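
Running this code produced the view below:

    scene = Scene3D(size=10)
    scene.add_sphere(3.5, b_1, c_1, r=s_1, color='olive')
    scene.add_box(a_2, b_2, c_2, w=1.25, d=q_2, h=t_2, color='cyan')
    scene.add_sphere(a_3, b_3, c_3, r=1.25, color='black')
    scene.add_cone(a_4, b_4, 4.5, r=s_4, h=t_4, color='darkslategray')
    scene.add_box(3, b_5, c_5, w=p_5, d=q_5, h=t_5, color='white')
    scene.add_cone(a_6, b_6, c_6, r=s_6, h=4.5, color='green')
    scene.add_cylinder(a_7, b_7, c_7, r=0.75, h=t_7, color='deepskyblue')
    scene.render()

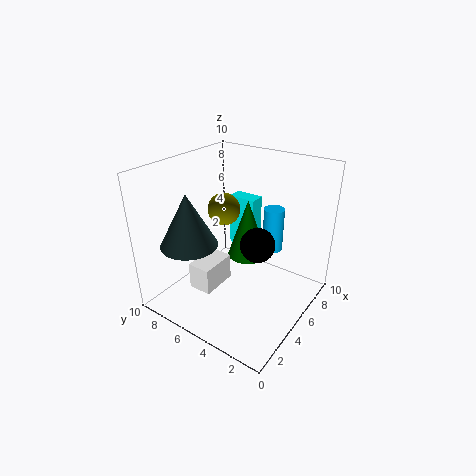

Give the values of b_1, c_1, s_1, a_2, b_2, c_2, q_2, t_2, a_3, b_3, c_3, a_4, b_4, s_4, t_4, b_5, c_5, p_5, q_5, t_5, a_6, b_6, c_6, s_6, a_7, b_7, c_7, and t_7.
b_1 = 5, c_1 = 7.75, s_1 = 1, a_2 = 8.5, b_2 = 6, c_2 = 2, q_2 = 2.25, t_2 = 4.25, a_3 = 6, b_3 = 4, c_3 = 4.25, a_4 = 3, b_4 = 7.75, s_4 = 2, t_4 = 3.75, b_5 = 6.25, c_5 = 0.75, p_5 = 2.75, q_5 = 1.75, t_5 = 2, a_6 = 7, b_6 = 5.5, c_6 = 2.5, s_6 = 1.5, a_7 = 7.75, b_7 = 3.75, c_7 = 3.25, t_7 = 3.25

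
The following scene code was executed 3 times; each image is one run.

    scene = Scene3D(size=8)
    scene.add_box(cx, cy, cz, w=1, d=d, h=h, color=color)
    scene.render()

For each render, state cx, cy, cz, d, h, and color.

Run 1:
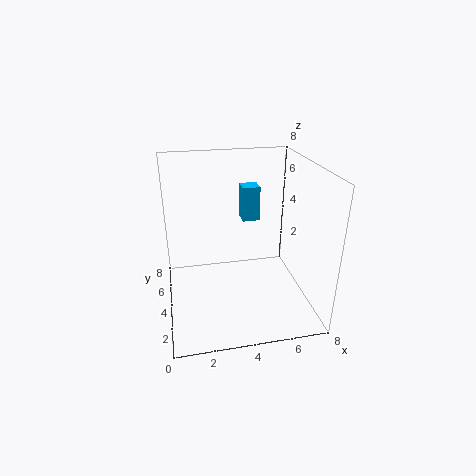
cx = 4.5, cy = 5, cz = 4.5, d = 1, h = 2, color = 'deepskyblue'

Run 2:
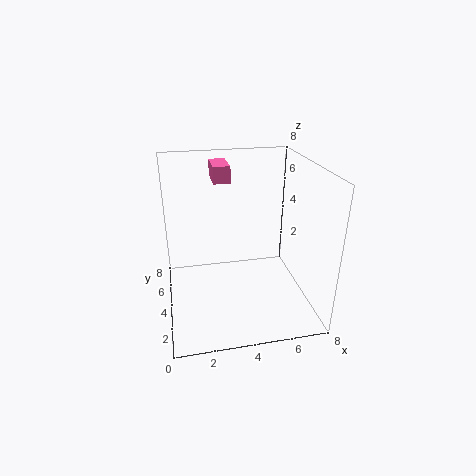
cx = 3, cy = 6, cz = 6.5, d = 2, h = 1, color = 'hotpink'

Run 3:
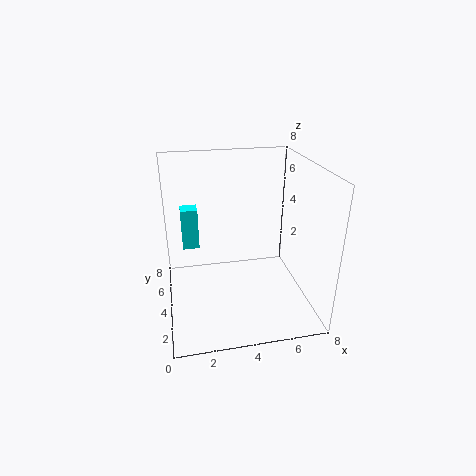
cx = 1, cy = 6, cz = 2.5, d = 1, h = 2.5, color = 'cyan'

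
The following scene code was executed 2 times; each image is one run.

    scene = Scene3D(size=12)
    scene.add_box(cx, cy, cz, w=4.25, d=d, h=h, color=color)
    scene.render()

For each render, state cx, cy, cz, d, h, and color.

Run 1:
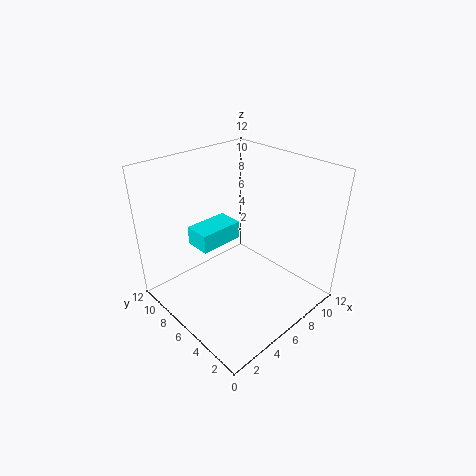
cx = 4.75
cy = 9
cz = 3.5
d = 2.5
h = 1.75
color = 'cyan'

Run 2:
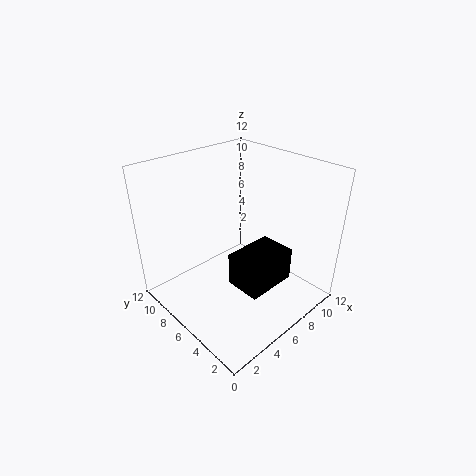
cx = 4.25
cy = 2.25
cz = 2.75
d = 3
h = 2.75
color = 'black'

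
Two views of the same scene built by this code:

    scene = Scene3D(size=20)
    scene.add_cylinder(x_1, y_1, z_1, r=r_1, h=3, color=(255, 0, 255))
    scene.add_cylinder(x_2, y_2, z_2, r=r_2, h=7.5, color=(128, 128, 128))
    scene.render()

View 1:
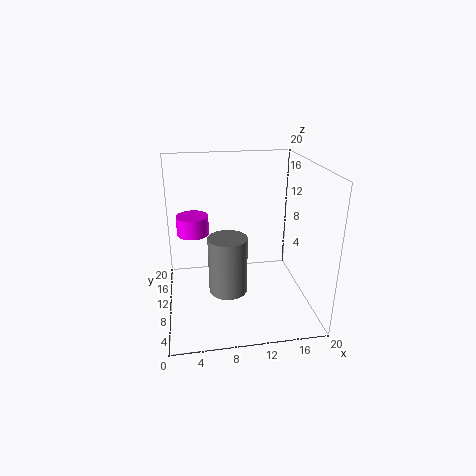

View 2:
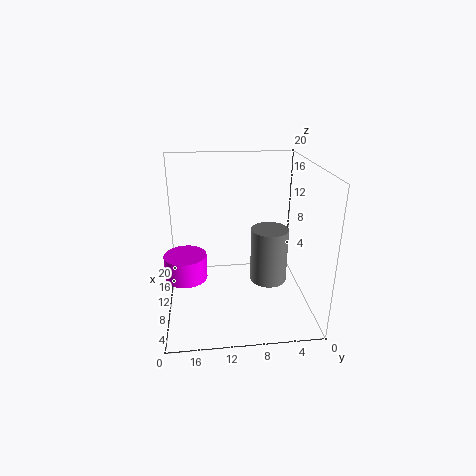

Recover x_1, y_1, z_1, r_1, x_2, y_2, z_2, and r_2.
x_1 = 4; y_1 = 17; z_1 = 8; r_1 = 2.5; x_2 = 8; y_2 = 6; z_2 = 4.5; r_2 = 2.5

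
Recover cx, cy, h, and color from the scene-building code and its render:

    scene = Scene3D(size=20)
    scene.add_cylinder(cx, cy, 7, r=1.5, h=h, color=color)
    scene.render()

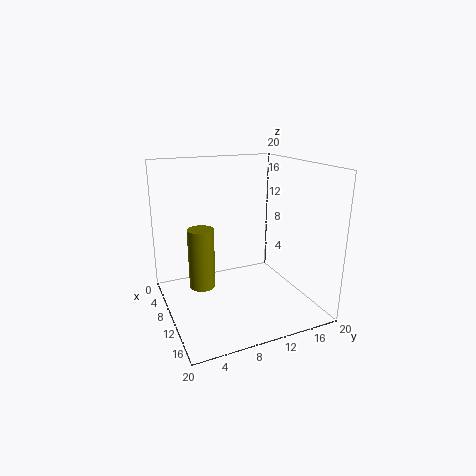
cx = 15.5, cy = 3, h = 7, color = 'olive'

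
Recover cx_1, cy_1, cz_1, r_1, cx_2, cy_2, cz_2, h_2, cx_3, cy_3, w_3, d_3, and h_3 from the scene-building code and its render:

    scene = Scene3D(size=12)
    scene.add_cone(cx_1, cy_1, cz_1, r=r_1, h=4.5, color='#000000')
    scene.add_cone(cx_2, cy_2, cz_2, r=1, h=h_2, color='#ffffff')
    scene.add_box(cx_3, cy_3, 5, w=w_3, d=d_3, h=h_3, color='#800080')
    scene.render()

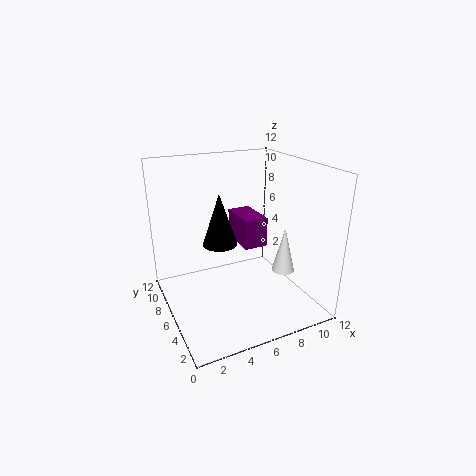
cx_1 = 5
cy_1 = 7.5
cz_1 = 5
r_1 = 1.5
cx_2 = 10
cy_2 = 5
cz_2 = 2.5
h_2 = 4
cx_3 = 6.5
cy_3 = 5.5
w_3 = 2
d_3 = 3.5
h_3 = 2.5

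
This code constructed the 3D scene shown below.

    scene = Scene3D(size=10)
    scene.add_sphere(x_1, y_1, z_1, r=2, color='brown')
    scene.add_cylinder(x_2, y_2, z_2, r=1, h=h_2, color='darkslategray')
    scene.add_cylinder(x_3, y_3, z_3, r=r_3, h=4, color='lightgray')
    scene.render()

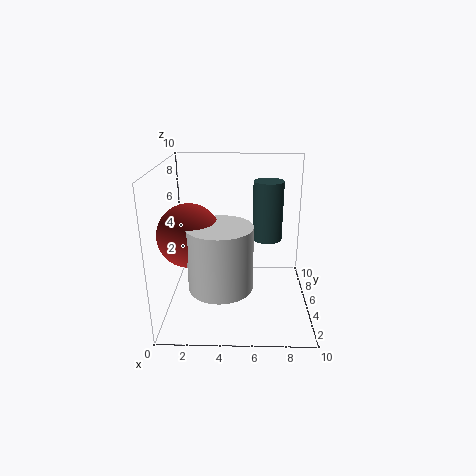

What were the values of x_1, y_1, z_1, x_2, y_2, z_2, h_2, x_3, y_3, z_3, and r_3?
x_1 = 2, y_1 = 3, z_1 = 6, x_2 = 7, y_2 = 5, z_2 = 5, h_2 = 4, x_3 = 4, y_3 = 2, z_3 = 3, r_3 = 2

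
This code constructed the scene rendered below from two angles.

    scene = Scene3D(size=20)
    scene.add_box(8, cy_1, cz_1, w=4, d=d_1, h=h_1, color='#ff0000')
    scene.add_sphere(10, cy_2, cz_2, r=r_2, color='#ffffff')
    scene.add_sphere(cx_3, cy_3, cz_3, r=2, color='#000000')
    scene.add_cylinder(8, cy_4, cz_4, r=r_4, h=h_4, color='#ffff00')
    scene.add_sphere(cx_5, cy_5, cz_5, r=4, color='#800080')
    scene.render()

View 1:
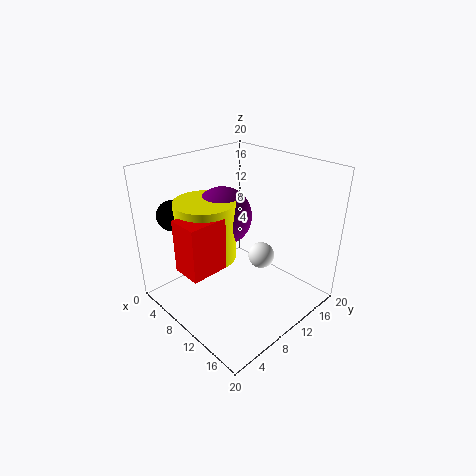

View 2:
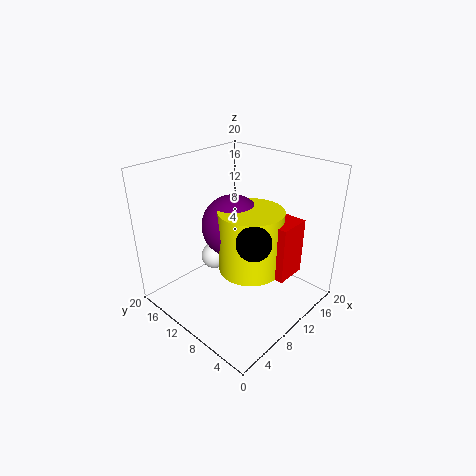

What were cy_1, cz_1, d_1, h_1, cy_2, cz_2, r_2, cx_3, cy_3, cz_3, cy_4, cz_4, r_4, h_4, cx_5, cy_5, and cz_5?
cy_1 = 1, cz_1 = 8, d_1 = 5, h_1 = 7, cy_2 = 15, cz_2 = 5, r_2 = 2, cx_3 = 5, cy_3 = 3, cz_3 = 14, cy_4 = 6, cz_4 = 8, r_4 = 4, h_4 = 8, cx_5 = 8, cy_5 = 9, cz_5 = 13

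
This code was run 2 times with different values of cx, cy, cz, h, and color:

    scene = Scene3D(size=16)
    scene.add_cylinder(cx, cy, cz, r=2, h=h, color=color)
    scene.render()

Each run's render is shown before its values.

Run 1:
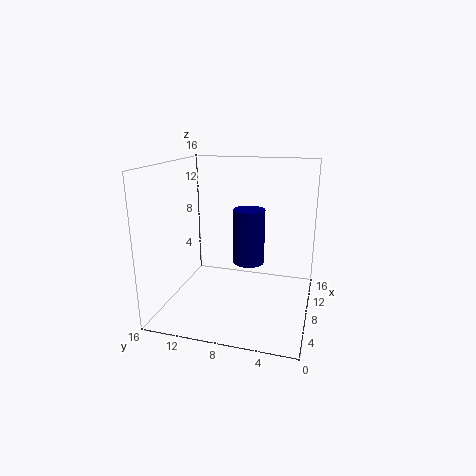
cx = 13; cy = 8; cz = 3; h = 7; color = 'navy'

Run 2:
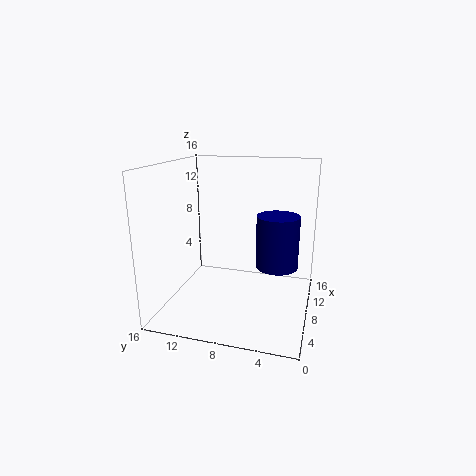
cx = 4; cy = 3; cz = 7; h = 5; color = 'navy'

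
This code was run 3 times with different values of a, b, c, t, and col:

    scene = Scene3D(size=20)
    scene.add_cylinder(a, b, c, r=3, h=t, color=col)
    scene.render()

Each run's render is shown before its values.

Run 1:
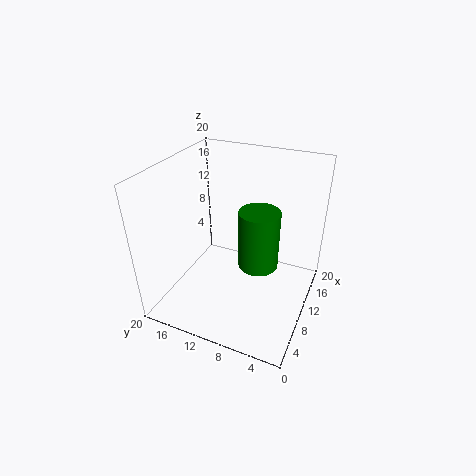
a = 13; b = 8; c = 4; t = 9; col = 'green'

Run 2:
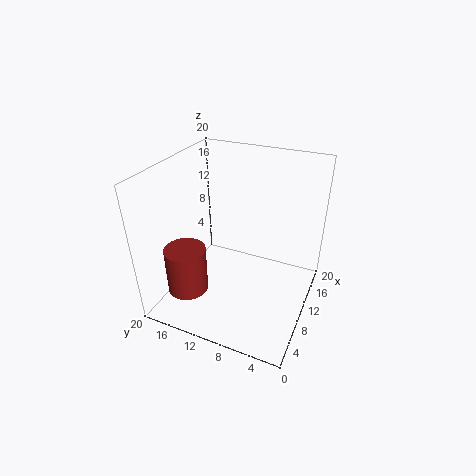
a = 7; b = 17; c = 1; t = 7; col = 'brown'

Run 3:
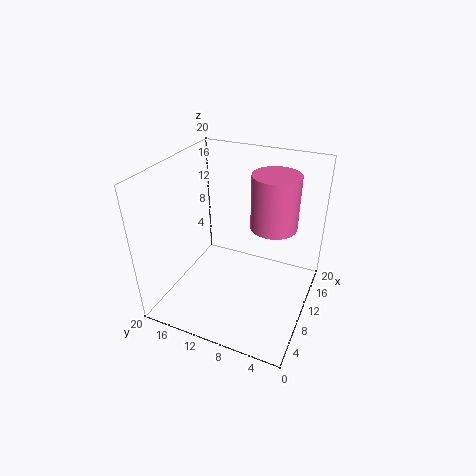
a = 10; b = 5; c = 13; t = 7; col = 'hotpink'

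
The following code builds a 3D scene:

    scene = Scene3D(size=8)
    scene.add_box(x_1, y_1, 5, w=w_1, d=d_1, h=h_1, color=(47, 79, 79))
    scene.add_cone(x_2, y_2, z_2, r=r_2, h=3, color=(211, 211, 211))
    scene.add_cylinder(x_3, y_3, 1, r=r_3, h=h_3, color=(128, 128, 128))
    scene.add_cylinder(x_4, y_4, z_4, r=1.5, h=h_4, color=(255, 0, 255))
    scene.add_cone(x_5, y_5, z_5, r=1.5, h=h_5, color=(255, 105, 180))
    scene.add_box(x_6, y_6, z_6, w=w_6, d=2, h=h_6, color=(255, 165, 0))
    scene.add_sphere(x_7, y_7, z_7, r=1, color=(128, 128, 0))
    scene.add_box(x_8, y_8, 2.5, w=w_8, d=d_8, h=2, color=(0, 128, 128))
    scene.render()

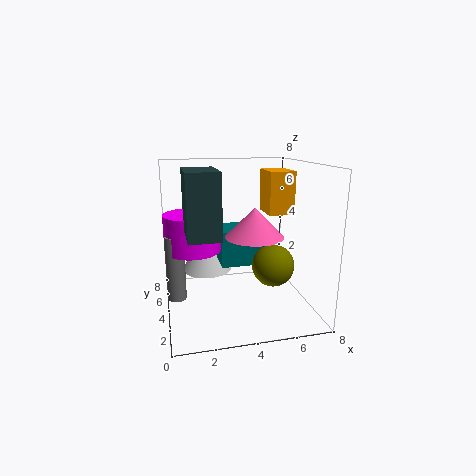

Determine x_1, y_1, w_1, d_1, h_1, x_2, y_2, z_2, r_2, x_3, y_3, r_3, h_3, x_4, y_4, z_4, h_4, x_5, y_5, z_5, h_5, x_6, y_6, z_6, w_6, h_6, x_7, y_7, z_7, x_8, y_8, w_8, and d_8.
x_1 = 1; y_1 = 0.5; w_1 = 1.5; d_1 = 2.5; h_1 = 3; x_2 = 2.5; y_2 = 6; z_2 = 1.5; r_2 = 1.5; x_3 = 0.5; y_3 = 3.5; r_3 = 0.5; h_3 = 3.5; x_4 = 1.5; y_4 = 4; z_4 = 3.5; h_4 = 2; x_5 = 4.5; y_5 = 2.5; z_5 = 4.5; h_5 = 1.5; x_6 = 6; y_6 = 4.5; z_6 = 5; w_6 = 1.5; h_6 = 2.5; x_7 = 5; y_7 = 1; z_7 = 3.5; x_8 = 3; y_8 = 3.5; w_8 = 2.5; d_8 = 2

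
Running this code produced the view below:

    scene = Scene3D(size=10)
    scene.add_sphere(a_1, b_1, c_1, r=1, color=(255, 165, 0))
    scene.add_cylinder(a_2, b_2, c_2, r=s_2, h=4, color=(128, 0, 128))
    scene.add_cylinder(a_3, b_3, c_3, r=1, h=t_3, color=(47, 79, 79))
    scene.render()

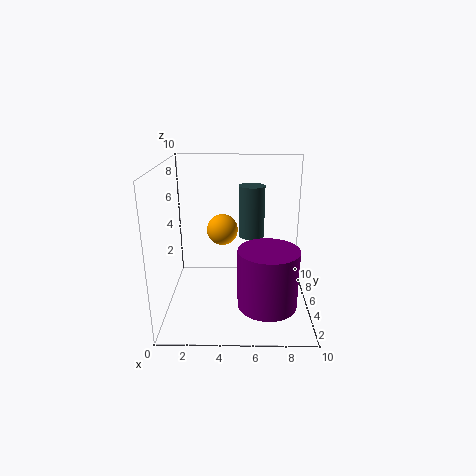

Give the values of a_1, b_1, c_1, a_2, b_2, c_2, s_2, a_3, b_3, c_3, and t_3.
a_1 = 4
b_1 = 4
c_1 = 6
a_2 = 7
b_2 = 3
c_2 = 1
s_2 = 2
a_3 = 6
b_3 = 8
c_3 = 4
t_3 = 4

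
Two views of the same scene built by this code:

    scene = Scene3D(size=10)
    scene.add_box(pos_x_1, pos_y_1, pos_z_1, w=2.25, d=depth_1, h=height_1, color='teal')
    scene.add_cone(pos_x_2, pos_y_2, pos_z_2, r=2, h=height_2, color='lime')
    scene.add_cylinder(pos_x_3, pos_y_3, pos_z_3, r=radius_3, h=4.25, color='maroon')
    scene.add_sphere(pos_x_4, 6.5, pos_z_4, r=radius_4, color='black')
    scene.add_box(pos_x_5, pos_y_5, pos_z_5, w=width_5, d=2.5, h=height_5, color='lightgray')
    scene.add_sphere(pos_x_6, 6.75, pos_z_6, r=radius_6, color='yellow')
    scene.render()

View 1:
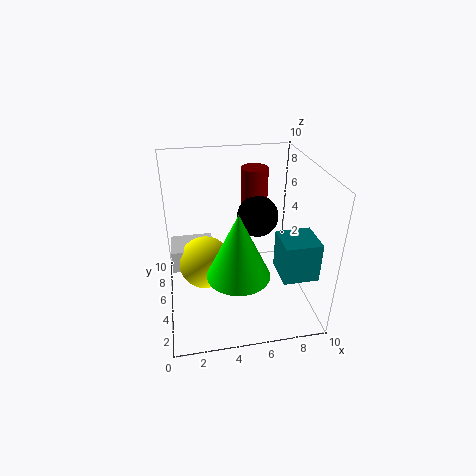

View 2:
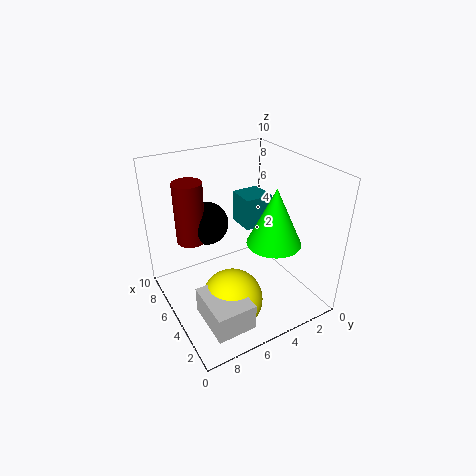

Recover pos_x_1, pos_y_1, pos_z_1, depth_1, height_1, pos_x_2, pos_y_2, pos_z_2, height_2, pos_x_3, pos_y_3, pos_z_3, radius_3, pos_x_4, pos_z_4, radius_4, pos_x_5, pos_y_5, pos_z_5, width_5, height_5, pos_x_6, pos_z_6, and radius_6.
pos_x_1 = 7; pos_y_1 = 0.75; pos_z_1 = 4; depth_1 = 2.25; height_1 = 2.5; pos_x_2 = 4.5; pos_y_2 = 2.25; pos_z_2 = 4; height_2 = 4.25; pos_x_3 = 6.75; pos_y_3 = 7.75; pos_z_3 = 4.75; radius_3 = 1; pos_x_4 = 6.75; pos_z_4 = 5.75; radius_4 = 1.5; pos_x_5 = 0.25; pos_y_5 = 6.5; pos_z_5 = 1.5; width_5 = 3.25; height_5 = 1.75; pos_x_6 = 2.75; pos_z_6 = 2; radius_6 = 2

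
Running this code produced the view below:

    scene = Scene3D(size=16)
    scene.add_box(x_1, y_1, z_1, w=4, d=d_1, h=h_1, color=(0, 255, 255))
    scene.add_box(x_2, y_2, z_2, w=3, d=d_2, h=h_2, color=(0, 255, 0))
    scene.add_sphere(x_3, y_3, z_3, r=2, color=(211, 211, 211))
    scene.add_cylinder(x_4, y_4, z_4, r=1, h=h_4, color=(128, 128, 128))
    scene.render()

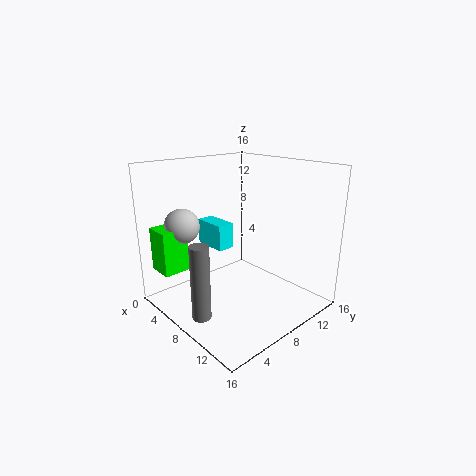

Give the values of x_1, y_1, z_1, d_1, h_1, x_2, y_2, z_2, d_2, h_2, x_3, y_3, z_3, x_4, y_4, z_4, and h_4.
x_1 = 2, y_1 = 7, z_1 = 6, d_1 = 2, h_1 = 3, x_2 = 1, y_2 = 1, z_2 = 4, d_2 = 3, h_2 = 5, x_3 = 3, y_3 = 4, z_3 = 9, x_4 = 9, y_4 = 2, z_4 = 1, h_4 = 8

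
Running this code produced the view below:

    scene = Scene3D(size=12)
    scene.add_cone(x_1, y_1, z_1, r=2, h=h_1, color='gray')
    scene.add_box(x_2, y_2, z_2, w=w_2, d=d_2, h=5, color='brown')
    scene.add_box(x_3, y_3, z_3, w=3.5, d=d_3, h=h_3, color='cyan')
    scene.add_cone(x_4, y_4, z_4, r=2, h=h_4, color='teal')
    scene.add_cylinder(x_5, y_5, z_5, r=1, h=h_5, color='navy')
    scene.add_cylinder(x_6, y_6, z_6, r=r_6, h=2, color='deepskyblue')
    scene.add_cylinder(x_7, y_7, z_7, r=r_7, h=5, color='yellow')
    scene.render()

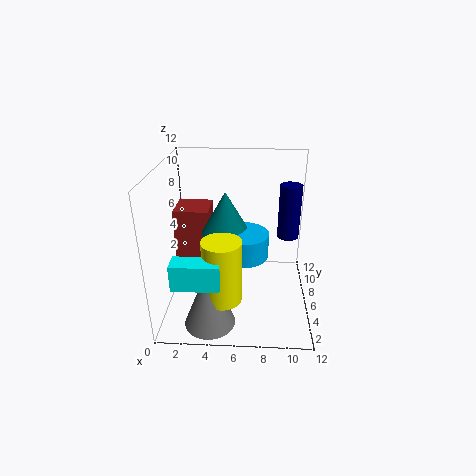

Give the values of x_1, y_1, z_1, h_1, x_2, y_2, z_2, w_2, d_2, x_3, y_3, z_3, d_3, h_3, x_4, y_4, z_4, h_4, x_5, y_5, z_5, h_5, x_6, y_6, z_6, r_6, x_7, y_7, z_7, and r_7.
x_1 = 4
y_1 = 2
z_1 = 0.5
h_1 = 5
x_2 = 0.5
y_2 = 6.5
z_2 = 3
w_2 = 3
d_2 = 3
x_3 = 1.5
y_3 = 0.5
z_3 = 4.5
d_3 = 1.5
h_3 = 2
x_4 = 5
y_4 = 6
z_4 = 6.5
h_4 = 3.5
x_5 = 10.5
y_5 = 9.5
z_5 = 4.5
h_5 = 5
x_6 = 6.5
y_6 = 5
z_6 = 5
r_6 = 2
x_7 = 5
y_7 = 2.5
z_7 = 2.5
r_7 = 1.5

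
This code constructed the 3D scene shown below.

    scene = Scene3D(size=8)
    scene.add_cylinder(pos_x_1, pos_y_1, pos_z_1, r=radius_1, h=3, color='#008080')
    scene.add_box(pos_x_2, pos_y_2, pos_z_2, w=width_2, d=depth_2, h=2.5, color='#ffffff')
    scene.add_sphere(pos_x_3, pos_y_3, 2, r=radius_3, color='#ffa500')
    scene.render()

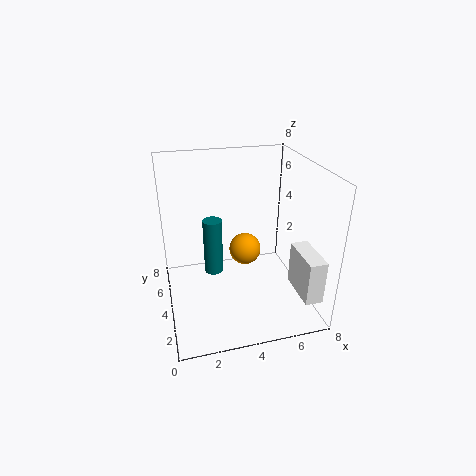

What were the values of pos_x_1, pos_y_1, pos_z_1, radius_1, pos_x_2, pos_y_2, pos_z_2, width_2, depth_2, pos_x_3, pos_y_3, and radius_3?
pos_x_1 = 2.5, pos_y_1 = 3.5, pos_z_1 = 2.5, radius_1 = 0.5, pos_x_2 = 7, pos_y_2 = 1, pos_z_2 = 1, width_2 = 1, depth_2 = 2.5, pos_x_3 = 5, pos_y_3 = 6, radius_3 = 1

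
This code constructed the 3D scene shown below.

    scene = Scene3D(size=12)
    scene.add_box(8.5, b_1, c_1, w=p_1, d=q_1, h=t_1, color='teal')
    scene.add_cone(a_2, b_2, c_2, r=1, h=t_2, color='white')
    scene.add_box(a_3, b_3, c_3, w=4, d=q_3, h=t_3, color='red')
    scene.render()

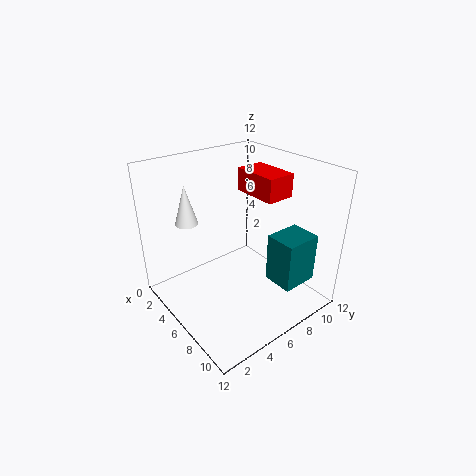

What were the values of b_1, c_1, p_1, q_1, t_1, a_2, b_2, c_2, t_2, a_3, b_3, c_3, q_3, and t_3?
b_1 = 7
c_1 = 3
p_1 = 2.5
q_1 = 3
t_1 = 4
a_2 = 2
b_2 = 3.5
c_2 = 6.5
t_2 = 3.5
a_3 = 3.5
b_3 = 8
c_3 = 9
q_3 = 2.5
t_3 = 2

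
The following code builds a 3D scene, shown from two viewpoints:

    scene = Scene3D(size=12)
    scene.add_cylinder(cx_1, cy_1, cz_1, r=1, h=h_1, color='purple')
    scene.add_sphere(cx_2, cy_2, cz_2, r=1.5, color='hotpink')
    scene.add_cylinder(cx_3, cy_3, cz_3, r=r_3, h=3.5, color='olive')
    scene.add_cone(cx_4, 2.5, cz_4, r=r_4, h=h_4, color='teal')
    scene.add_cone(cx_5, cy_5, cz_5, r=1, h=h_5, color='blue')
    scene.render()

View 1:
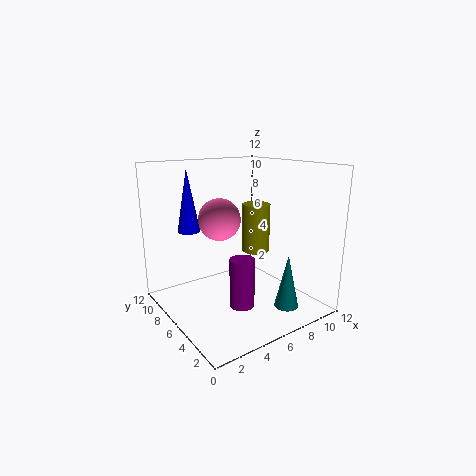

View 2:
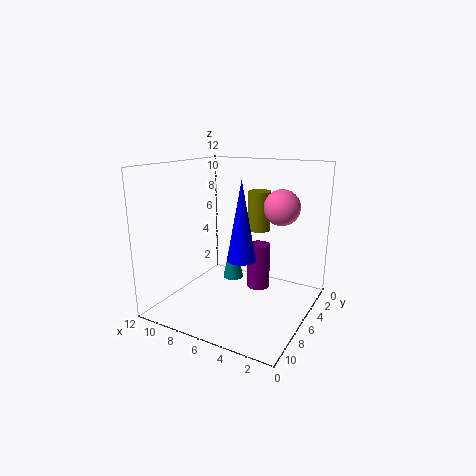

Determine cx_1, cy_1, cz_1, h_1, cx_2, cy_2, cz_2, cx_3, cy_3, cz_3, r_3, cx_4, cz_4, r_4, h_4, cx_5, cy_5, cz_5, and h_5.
cx_1 = 5; cy_1 = 4; cz_1 = 1; h_1 = 4; cx_2 = 3; cy_2 = 4; cz_2 = 8.5; cx_3 = 5.5; cy_3 = 3; cz_3 = 6; r_3 = 1; cx_4 = 8.5; cz_4 = 0.5; r_4 = 1; h_4 = 4.5; cx_5 = 3.5; cy_5 = 10; cz_5 = 6; h_5 = 5.5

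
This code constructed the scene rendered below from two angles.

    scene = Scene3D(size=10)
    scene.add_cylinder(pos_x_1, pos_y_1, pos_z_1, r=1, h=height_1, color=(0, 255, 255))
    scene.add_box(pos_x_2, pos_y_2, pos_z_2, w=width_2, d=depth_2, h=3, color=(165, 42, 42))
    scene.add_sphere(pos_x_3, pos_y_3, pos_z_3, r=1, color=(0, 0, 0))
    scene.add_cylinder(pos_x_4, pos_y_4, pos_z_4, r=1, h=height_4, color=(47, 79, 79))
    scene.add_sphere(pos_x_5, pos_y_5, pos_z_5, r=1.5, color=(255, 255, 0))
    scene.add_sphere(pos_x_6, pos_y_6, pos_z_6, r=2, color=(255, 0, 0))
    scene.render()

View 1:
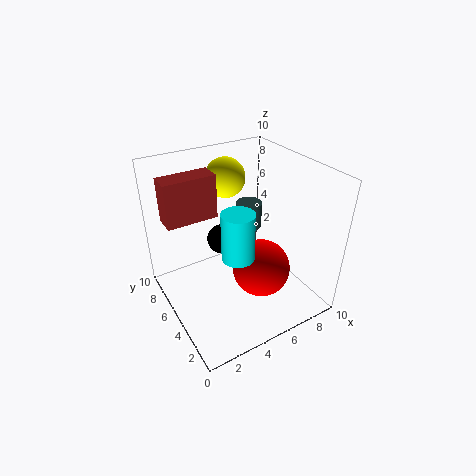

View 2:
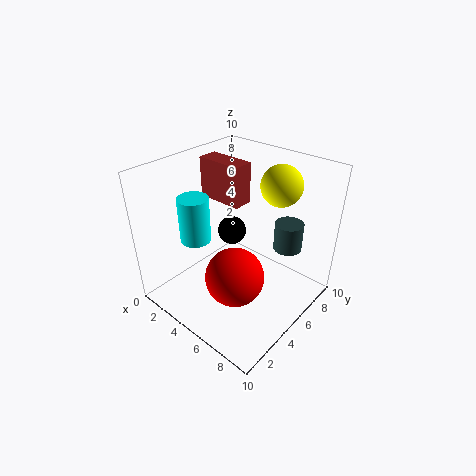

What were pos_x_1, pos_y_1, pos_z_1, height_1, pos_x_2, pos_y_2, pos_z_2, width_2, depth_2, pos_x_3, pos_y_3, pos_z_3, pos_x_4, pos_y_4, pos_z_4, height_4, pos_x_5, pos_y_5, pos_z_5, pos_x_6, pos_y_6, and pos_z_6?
pos_x_1 = 3.5, pos_y_1 = 2.5, pos_z_1 = 5.5, height_1 = 3, pos_x_2 = 0.5, pos_y_2 = 6, pos_z_2 = 6.5, width_2 = 3.5, depth_2 = 1.5, pos_x_3 = 4, pos_y_3 = 5.5, pos_z_3 = 5, pos_x_4 = 7.5, pos_y_4 = 7.5, pos_z_4 = 4, height_4 = 2, pos_x_5 = 6, pos_y_5 = 8.5, pos_z_5 = 8, pos_x_6 = 6, pos_y_6 = 3.5, pos_z_6 = 3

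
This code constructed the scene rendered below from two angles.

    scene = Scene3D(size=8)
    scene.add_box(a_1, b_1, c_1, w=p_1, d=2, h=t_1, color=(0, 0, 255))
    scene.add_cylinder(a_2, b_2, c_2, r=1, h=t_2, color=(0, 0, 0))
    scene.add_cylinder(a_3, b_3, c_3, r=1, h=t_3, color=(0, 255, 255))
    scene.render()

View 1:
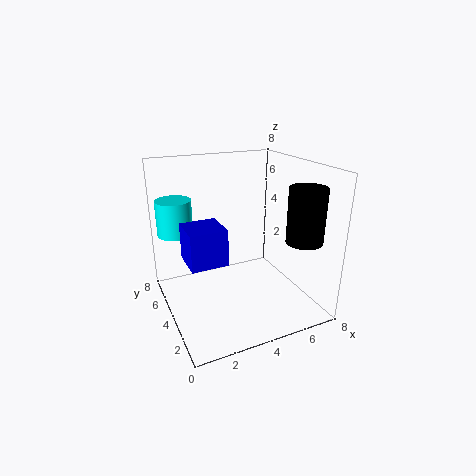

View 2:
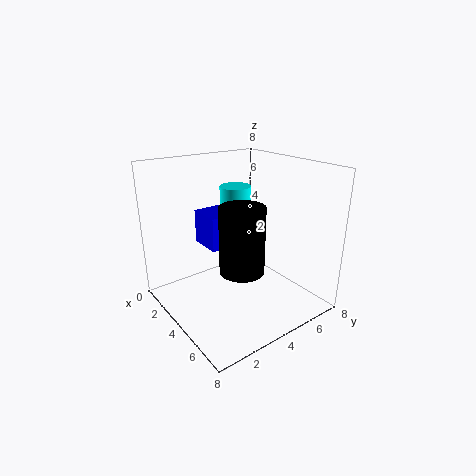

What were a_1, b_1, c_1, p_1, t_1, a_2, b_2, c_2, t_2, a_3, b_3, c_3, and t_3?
a_1 = 1; b_1 = 3; c_1 = 3; p_1 = 2; t_1 = 2; a_2 = 7; b_2 = 2; c_2 = 4; t_2 = 3; a_3 = 1; b_3 = 6; c_3 = 4; t_3 = 2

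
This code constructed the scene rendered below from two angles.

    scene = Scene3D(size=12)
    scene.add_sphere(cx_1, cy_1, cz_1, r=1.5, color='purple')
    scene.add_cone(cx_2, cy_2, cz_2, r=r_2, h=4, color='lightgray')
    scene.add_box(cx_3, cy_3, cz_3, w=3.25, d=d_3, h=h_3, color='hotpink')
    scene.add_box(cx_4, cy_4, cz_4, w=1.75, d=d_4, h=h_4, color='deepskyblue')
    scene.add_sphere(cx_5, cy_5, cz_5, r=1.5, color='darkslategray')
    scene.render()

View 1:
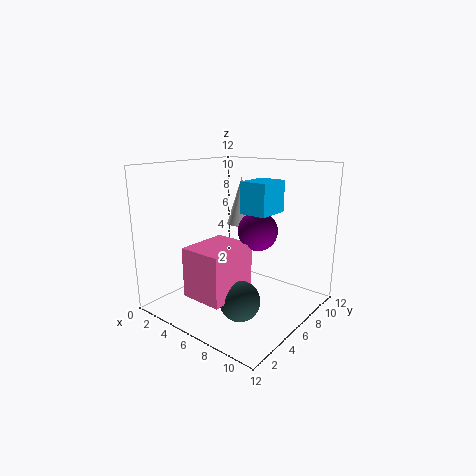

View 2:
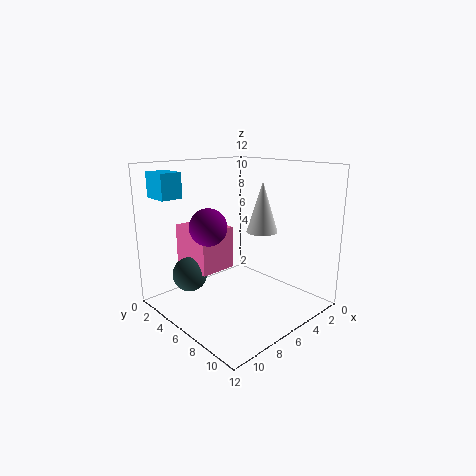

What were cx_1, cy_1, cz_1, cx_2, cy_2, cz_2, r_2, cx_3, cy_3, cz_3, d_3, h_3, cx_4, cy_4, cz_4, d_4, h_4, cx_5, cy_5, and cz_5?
cx_1 = 8.5; cy_1 = 5.25; cz_1 = 7.25; cx_2 = 5; cy_2 = 7.75; cz_2 = 6.75; r_2 = 1.25; cx_3 = 5.25; cy_3 = 0.5; cz_3 = 2.75; d_3 = 4; h_3 = 3.75; cx_4 = 9.75; cy_4 = 1.5; cz_4 = 9.5; d_4 = 2.25; h_4 = 2; cx_5 = 8.75; cy_5 = 2.75; cz_5 = 2.5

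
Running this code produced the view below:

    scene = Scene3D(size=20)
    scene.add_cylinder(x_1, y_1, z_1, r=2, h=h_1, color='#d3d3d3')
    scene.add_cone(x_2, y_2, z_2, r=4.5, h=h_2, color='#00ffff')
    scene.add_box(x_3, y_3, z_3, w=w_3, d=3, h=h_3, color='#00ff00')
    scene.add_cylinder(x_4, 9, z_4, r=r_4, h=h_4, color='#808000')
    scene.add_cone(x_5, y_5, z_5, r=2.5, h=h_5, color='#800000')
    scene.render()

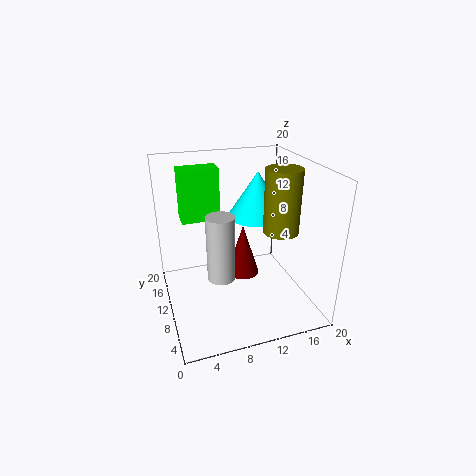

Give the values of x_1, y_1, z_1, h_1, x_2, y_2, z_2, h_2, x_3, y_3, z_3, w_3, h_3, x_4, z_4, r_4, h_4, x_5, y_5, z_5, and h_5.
x_1 = 7.5, y_1 = 10, z_1 = 4, h_1 = 9.5, x_2 = 15, y_2 = 15.5, z_2 = 10.5, h_2 = 7, x_3 = 3, y_3 = 13.5, z_3 = 11.5, w_3 = 5.5, h_3 = 7.5, x_4 = 16, z_4 = 10.5, r_4 = 2.5, h_4 = 9, x_5 = 12, y_5 = 13.5, z_5 = 2, h_5 = 8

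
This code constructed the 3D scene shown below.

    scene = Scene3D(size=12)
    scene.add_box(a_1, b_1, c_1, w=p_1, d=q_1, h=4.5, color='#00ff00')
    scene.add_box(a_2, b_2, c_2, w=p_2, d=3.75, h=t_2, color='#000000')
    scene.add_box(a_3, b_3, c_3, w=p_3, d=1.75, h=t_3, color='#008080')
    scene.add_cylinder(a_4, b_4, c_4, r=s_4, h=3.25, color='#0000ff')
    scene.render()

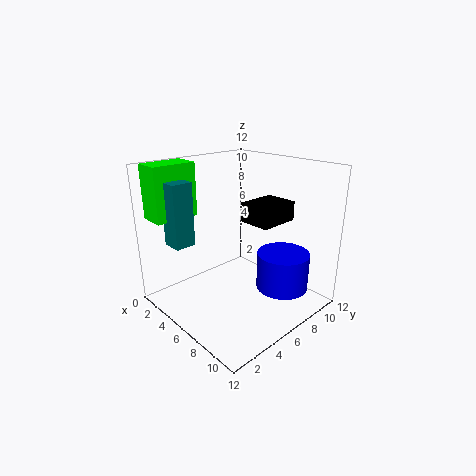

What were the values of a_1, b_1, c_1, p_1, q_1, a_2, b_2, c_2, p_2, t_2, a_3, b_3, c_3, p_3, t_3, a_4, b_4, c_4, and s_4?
a_1 = 0.25, b_1 = 0.75, c_1 = 7.5, p_1 = 2.25, q_1 = 3.75, a_2 = 4.25, b_2 = 8, c_2 = 6.5, p_2 = 3, t_2 = 1.75, a_3 = 2, b_3 = 1.5, c_3 = 5.5, p_3 = 1.75, t_3 = 5.25, a_4 = 8.5, b_4 = 9, c_4 = 1.25, s_4 = 2.25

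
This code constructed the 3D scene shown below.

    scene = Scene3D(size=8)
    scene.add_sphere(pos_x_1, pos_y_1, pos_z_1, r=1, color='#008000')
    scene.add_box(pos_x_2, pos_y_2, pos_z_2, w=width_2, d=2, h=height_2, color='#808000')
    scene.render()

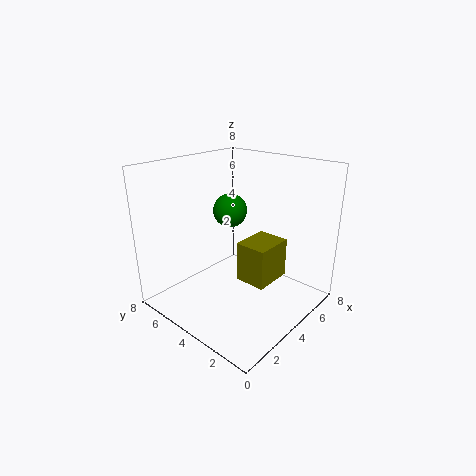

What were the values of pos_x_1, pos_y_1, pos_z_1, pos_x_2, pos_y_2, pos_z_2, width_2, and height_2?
pos_x_1 = 5
pos_y_1 = 5.5
pos_z_1 = 5
pos_x_2 = 5
pos_y_2 = 3
pos_z_2 = 0.5
width_2 = 2.5
height_2 = 2.5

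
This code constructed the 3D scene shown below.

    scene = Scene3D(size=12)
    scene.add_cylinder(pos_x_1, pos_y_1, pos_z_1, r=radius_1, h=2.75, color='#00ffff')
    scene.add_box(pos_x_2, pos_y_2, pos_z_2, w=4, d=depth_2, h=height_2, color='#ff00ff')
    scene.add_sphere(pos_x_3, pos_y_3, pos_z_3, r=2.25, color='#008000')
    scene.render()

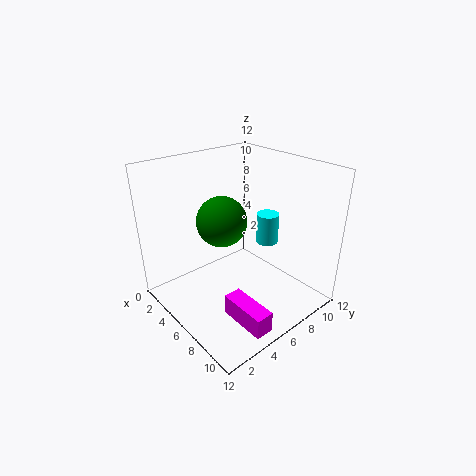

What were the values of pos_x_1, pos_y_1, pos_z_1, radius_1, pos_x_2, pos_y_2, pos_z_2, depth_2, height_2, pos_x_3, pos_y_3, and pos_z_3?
pos_x_1 = 5.75, pos_y_1 = 9.75, pos_z_1 = 4.25, radius_1 = 1, pos_x_2 = 7.25, pos_y_2 = 3.5, pos_z_2 = 0.25, depth_2 = 1.5, height_2 = 1.75, pos_x_3 = 3.5, pos_y_3 = 6.25, pos_z_3 = 6.5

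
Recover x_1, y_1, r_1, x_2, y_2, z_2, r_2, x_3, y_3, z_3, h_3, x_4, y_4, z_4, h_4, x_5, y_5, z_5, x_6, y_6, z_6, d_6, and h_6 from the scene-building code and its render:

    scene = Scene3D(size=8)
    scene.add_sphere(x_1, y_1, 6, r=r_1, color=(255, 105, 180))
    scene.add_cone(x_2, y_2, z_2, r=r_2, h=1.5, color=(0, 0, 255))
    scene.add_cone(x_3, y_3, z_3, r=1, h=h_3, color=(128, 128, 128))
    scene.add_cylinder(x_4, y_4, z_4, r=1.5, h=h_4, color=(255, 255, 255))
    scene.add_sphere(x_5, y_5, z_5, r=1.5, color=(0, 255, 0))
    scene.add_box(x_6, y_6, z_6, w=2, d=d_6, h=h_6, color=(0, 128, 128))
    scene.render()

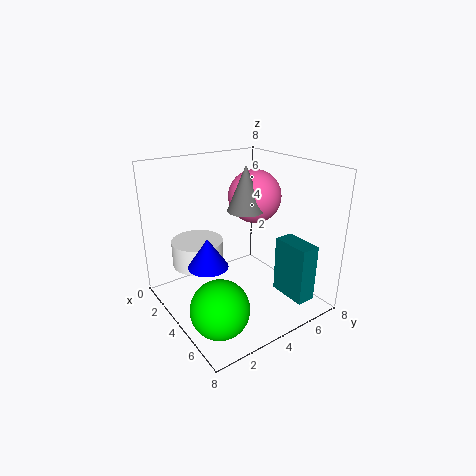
x_1 = 3.5
y_1 = 5.5
r_1 = 1.5
x_2 = 5
y_2 = 1.5
z_2 = 3.5
r_2 = 1
x_3 = 4
y_3 = 4.5
z_3 = 5.5
h_3 = 2.5
x_4 = 2
y_4 = 2.5
z_4 = 2
h_4 = 1.5
x_5 = 6
y_5 = 1.5
z_5 = 1.5
x_6 = 6
y_6 = 5
z_6 = 1.5
d_6 = 1
h_6 = 3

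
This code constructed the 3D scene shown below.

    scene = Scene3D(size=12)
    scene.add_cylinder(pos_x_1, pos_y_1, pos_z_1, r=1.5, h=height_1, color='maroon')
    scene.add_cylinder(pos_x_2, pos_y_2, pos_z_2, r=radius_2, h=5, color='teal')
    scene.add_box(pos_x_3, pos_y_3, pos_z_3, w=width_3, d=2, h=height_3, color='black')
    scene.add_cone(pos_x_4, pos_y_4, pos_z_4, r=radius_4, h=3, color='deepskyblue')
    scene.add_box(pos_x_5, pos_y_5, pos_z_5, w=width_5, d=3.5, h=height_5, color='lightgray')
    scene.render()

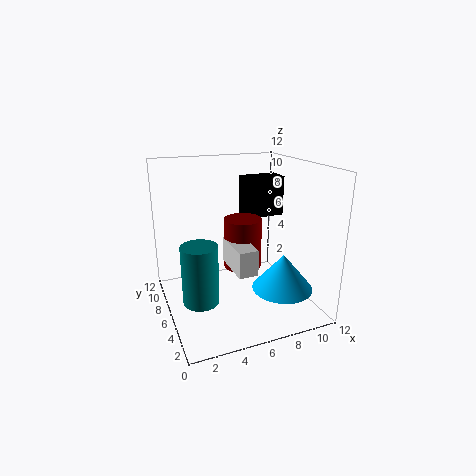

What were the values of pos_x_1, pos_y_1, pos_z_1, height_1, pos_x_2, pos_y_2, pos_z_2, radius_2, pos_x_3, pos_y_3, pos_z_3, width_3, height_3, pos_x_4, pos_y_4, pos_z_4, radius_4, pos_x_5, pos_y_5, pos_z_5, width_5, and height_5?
pos_x_1 = 6; pos_y_1 = 5; pos_z_1 = 4; height_1 = 4; pos_x_2 = 2.5; pos_y_2 = 5.5; pos_z_2 = 1; radius_2 = 1.5; pos_x_3 = 7.5; pos_y_3 = 7.5; pos_z_3 = 7; width_3 = 3.5; height_3 = 3.5; pos_x_4 = 9; pos_y_4 = 3.5; pos_z_4 = 2; radius_4 = 2.5; pos_x_5 = 4.5; pos_y_5 = 2; pos_z_5 = 4.5; width_5 = 1.5; height_5 = 2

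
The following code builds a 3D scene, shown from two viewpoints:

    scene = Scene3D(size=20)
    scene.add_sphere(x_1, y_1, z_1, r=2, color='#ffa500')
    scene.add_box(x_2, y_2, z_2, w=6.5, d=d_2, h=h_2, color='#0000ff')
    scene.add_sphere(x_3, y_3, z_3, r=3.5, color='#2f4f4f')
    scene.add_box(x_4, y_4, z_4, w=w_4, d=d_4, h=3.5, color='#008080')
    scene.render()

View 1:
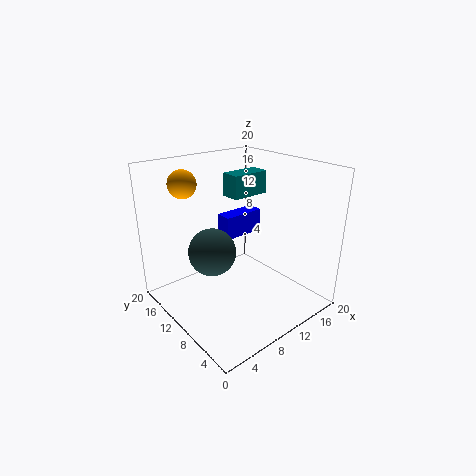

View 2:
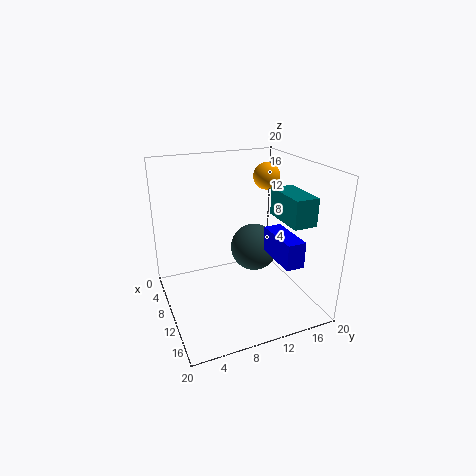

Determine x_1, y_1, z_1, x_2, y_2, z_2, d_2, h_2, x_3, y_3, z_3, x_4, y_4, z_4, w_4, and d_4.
x_1 = 5.5, y_1 = 16.5, z_1 = 17, x_2 = 11, y_2 = 13.5, z_2 = 8, d_2 = 2.5, h_2 = 3.5, x_3 = 8, y_3 = 13.5, z_3 = 7, x_4 = 12.5, y_4 = 13.5, z_4 = 14, w_4 = 6, d_4 = 3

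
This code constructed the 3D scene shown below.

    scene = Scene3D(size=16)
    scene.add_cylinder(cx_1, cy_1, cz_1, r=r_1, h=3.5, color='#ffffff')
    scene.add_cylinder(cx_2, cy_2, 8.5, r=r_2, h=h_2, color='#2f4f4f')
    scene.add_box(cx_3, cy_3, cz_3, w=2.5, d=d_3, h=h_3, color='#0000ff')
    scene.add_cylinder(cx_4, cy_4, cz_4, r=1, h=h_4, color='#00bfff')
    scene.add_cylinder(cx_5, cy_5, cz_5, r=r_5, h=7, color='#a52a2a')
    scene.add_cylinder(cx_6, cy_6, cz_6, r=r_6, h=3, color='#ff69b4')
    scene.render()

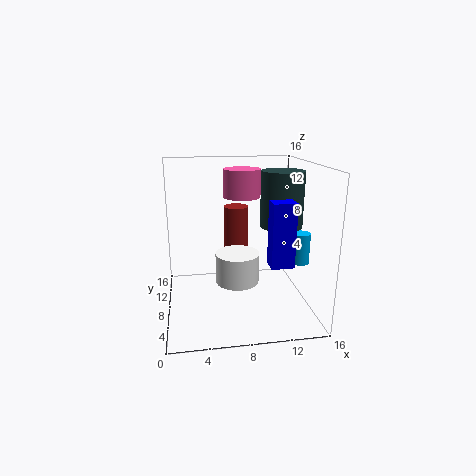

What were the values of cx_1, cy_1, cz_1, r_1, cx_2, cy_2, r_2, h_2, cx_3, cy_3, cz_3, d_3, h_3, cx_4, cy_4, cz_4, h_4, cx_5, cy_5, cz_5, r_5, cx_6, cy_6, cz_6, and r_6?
cx_1 = 8; cy_1 = 8.5; cz_1 = 2.5; r_1 = 2.5; cx_2 = 13.5; cy_2 = 10; r_2 = 2.5; h_2 = 6.5; cx_3 = 11; cy_3 = 4.5; cz_3 = 5.5; d_3 = 2; h_3 = 7; cx_4 = 15; cy_4 = 7; cz_4 = 5; h_4 = 3.5; cx_5 = 8.5; cy_5 = 12.5; cz_5 = 3.5; r_5 = 1.5; cx_6 = 8.5; cy_6 = 8.5; cz_6 = 12.5; r_6 = 2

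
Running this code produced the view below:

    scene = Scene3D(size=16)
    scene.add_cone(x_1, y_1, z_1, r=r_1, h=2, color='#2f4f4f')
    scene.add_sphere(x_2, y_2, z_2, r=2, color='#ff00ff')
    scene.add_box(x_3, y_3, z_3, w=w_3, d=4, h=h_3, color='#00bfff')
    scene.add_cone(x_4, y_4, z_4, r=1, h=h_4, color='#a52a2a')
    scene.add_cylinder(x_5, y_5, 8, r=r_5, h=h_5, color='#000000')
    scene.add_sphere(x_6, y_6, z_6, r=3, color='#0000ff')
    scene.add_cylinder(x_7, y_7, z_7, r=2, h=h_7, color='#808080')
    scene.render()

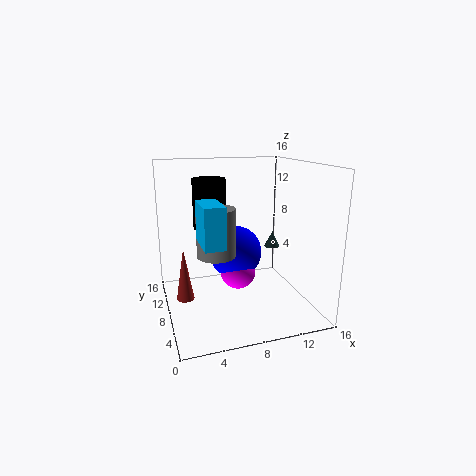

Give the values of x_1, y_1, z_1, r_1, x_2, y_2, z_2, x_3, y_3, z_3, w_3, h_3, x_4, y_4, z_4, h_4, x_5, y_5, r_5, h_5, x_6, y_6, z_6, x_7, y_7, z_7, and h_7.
x_1 = 14
y_1 = 12
z_1 = 5
r_1 = 1
x_2 = 8
y_2 = 8
z_2 = 4
x_3 = 3
y_3 = 2
z_3 = 9
w_3 = 2
h_3 = 4
x_4 = 2
y_4 = 9
z_4 = 1
h_4 = 6
x_5 = 6
y_5 = 13
r_5 = 2
h_5 = 6
x_6 = 8
y_6 = 9
z_6 = 6
x_7 = 5
y_7 = 6
z_7 = 7
h_7 = 5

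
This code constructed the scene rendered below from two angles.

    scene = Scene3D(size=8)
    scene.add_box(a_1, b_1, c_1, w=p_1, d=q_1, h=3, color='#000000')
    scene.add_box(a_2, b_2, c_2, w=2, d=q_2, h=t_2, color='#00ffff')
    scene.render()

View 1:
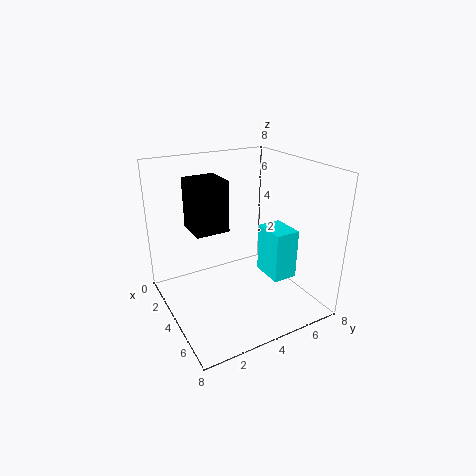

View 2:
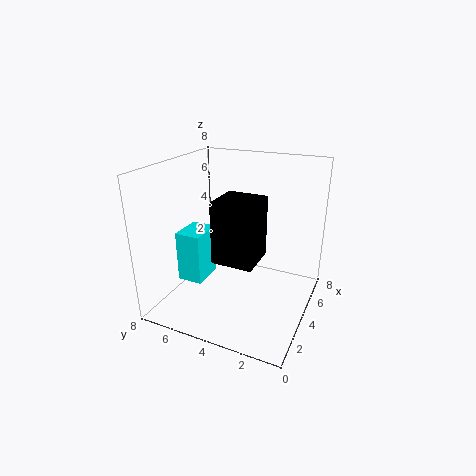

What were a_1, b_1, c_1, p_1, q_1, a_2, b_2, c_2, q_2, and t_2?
a_1 = 1
b_1 = 2
c_1 = 4
p_1 = 2
q_1 = 2
a_2 = 3
b_2 = 6
c_2 = 1
q_2 = 1.5
t_2 = 3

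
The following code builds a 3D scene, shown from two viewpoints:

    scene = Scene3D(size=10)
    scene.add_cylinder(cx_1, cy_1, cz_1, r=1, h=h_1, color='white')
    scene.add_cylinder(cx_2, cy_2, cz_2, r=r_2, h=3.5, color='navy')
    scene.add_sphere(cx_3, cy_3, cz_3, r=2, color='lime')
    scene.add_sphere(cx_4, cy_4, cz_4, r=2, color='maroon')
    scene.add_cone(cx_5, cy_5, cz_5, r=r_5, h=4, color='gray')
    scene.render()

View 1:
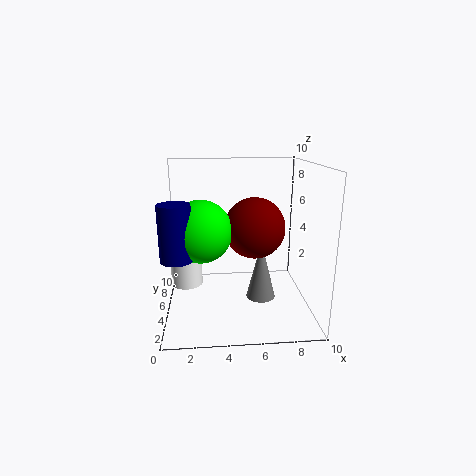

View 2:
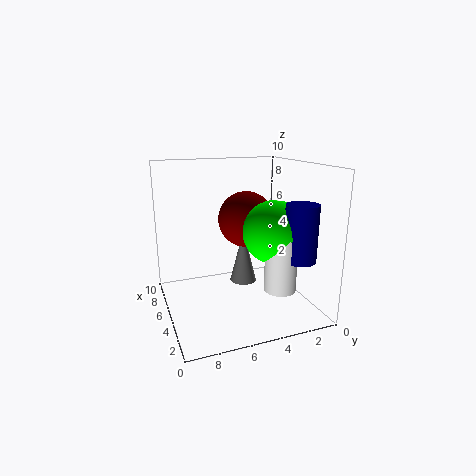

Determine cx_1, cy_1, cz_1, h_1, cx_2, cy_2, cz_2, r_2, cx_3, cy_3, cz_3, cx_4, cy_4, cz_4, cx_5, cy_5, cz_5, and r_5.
cx_1 = 1.5, cy_1 = 3.5, cz_1 = 2.5, h_1 = 3.5, cx_2 = 1, cy_2 = 2.5, cz_2 = 4.5, r_2 = 1, cx_3 = 2.5, cy_3 = 3.5, cz_3 = 6, cx_4 = 6, cy_4 = 4, cz_4 = 6, cx_5 = 6.5, cy_5 = 4, cz_5 = 1, r_5 = 1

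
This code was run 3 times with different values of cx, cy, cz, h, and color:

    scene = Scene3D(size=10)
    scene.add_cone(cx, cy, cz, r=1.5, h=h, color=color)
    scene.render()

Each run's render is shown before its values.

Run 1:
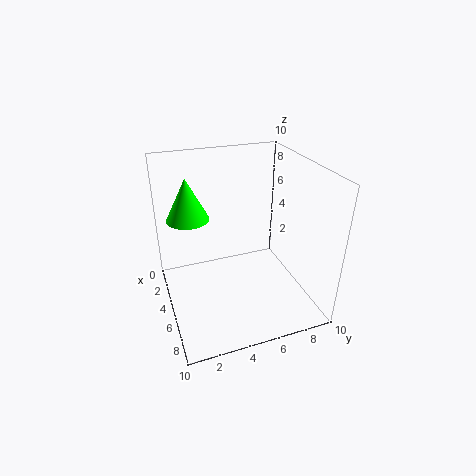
cx = 3; cy = 2; cz = 6; h = 3; color = 'lime'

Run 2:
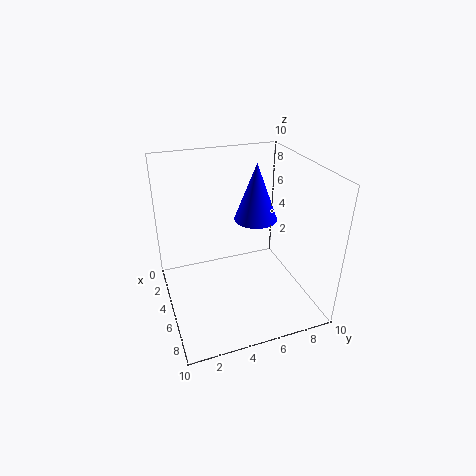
cx = 4.5; cy = 6.5; cz = 6; h = 4; color = 'blue'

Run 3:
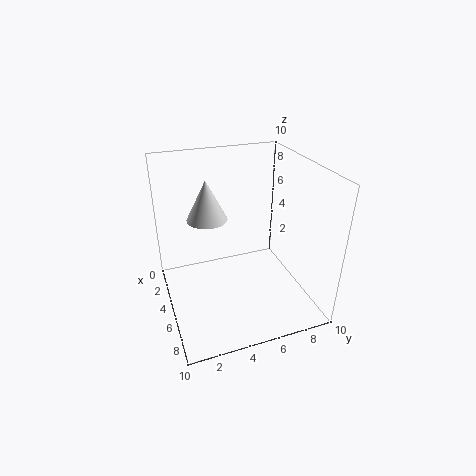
cx = 2.5; cy = 3.5; cz = 5.5; h = 3; color = 'lightgray'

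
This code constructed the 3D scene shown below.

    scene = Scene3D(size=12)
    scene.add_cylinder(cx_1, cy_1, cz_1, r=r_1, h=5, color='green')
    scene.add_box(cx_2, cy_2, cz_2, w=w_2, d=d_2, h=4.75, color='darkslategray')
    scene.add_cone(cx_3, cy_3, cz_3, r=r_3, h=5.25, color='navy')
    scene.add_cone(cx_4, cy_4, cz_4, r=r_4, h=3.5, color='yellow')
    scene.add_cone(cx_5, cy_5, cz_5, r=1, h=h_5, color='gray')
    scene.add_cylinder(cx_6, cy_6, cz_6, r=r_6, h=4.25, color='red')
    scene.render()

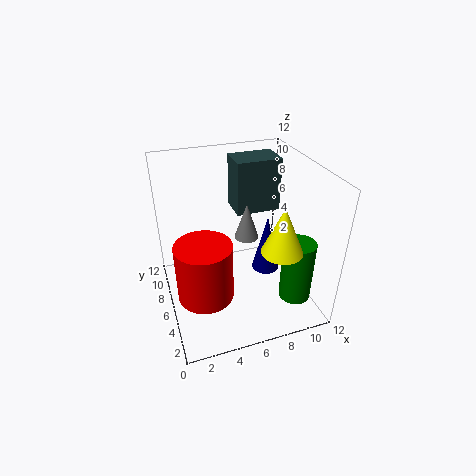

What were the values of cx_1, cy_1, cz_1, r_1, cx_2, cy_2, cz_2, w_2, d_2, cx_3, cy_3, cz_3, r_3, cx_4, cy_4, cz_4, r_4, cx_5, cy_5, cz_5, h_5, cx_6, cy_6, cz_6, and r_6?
cx_1 = 9.5, cy_1 = 2, cz_1 = 2.25, r_1 = 1.25, cx_2 = 6.75, cy_2 = 8.25, cz_2 = 6.75, w_2 = 4, d_2 = 2.75, cx_3 = 9, cy_3 = 6.75, cz_3 = 1.75, r_3 = 1.25, cx_4 = 7.75, cy_4 = 1.5, cz_4 = 7.25, r_4 = 1.5, cx_5 = 6.75, cy_5 = 6, cz_5 = 6, h_5 = 3, cx_6 = 2.25, cy_6 = 2.25, cz_6 = 4.25, r_6 = 2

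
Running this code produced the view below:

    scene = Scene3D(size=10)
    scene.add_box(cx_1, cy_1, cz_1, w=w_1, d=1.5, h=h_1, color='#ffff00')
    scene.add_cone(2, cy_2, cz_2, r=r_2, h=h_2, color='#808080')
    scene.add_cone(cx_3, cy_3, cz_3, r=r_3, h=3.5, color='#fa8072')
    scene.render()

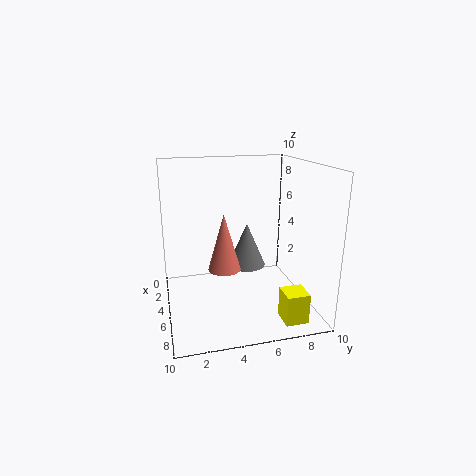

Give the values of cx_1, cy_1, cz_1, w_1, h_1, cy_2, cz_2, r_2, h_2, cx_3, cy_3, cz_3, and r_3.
cx_1 = 8, cy_1 = 7, cz_1 = 0.5, w_1 = 1.5, h_1 = 2, cy_2 = 6.5, cz_2 = 1.5, r_2 = 1.5, h_2 = 3.5, cx_3 = 7.5, cy_3 = 3.5, cz_3 = 4, r_3 = 1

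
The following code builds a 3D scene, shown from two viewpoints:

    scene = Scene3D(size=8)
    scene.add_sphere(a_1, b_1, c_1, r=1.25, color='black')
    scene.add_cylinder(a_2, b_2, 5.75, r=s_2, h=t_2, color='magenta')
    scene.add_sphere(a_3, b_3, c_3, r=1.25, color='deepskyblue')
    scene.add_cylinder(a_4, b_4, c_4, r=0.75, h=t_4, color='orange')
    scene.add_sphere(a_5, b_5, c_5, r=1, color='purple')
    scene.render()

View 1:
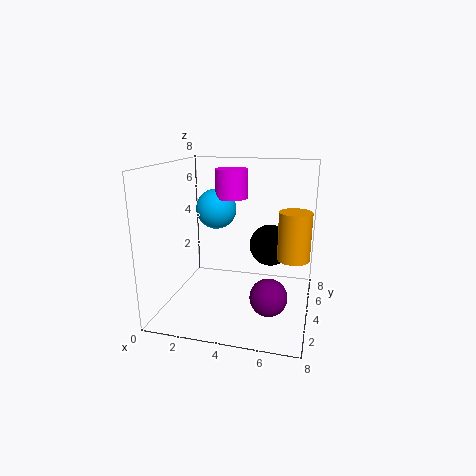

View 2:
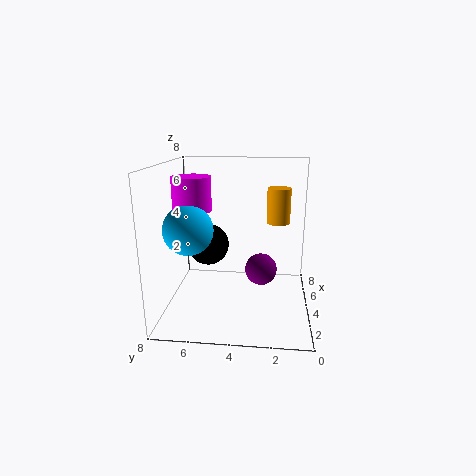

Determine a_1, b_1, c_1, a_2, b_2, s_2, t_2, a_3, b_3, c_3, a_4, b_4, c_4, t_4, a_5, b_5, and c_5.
a_1 = 5.5
b_1 = 6
c_1 = 3
a_2 = 3
b_2 = 6.25
s_2 = 1
t_2 = 1.75
a_3 = 2
b_3 = 6.25
c_3 = 5
a_4 = 7.25
b_4 = 1.75
c_4 = 4
t_4 = 2.25
a_5 = 6
b_5 = 2.75
c_5 = 1.25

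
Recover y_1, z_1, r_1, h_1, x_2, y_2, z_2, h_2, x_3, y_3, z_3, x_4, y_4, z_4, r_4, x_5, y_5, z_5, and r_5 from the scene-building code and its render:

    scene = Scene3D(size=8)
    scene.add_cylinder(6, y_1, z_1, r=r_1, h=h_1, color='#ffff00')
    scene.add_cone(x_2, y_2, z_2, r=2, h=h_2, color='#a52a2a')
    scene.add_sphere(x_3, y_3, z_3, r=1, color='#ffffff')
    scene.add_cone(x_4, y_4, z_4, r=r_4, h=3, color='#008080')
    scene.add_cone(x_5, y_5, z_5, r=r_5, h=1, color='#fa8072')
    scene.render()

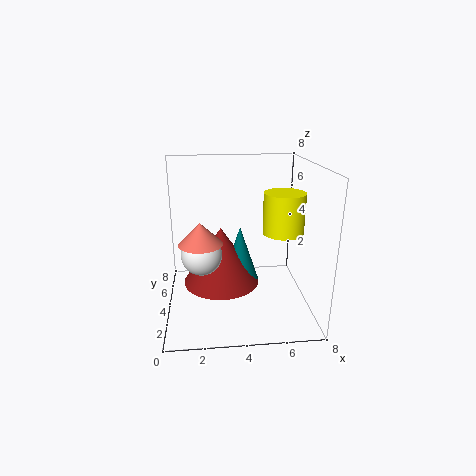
y_1 = 2; z_1 = 5; r_1 = 1; h_1 = 2; x_2 = 3; y_2 = 3; z_2 = 2; h_2 = 3; x_3 = 2; y_3 = 2; z_3 = 4; x_4 = 4; y_4 = 3; z_4 = 2; r_4 = 1; x_5 = 2; y_5 = 1; z_5 = 5; r_5 = 1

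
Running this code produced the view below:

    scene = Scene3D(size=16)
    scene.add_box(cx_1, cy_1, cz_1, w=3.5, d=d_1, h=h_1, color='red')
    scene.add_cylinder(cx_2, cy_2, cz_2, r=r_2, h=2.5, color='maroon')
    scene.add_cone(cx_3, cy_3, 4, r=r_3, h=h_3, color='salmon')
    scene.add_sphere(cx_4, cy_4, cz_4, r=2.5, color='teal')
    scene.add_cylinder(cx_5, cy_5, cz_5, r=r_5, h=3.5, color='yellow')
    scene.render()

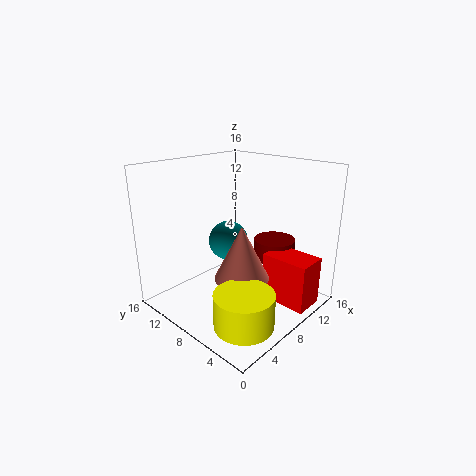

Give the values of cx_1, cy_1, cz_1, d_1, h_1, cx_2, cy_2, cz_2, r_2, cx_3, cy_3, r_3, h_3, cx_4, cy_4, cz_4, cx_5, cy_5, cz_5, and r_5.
cx_1 = 10; cy_1 = 0.5; cz_1 = 0.5; d_1 = 5.5; h_1 = 5.5; cx_2 = 13.5; cy_2 = 7; cz_2 = 4; r_2 = 2.5; cx_3 = 7; cy_3 = 6.5; r_3 = 3; h_3 = 6; cx_4 = 11; cy_4 = 12.5; cz_4 = 5.5; cx_5 = 3.5; cy_5 = 3; cz_5 = 1.5; r_5 = 3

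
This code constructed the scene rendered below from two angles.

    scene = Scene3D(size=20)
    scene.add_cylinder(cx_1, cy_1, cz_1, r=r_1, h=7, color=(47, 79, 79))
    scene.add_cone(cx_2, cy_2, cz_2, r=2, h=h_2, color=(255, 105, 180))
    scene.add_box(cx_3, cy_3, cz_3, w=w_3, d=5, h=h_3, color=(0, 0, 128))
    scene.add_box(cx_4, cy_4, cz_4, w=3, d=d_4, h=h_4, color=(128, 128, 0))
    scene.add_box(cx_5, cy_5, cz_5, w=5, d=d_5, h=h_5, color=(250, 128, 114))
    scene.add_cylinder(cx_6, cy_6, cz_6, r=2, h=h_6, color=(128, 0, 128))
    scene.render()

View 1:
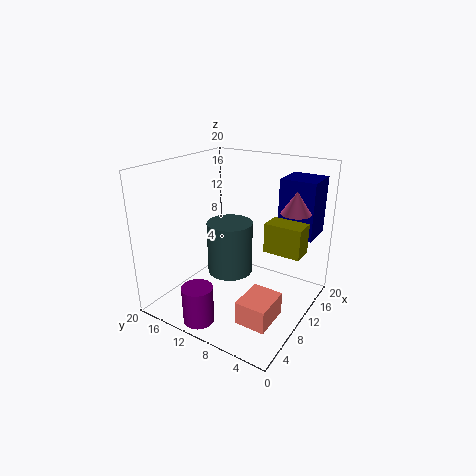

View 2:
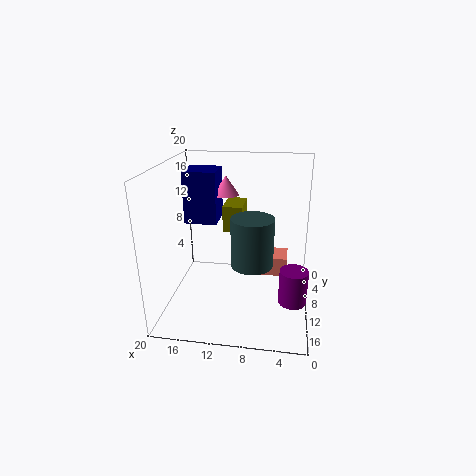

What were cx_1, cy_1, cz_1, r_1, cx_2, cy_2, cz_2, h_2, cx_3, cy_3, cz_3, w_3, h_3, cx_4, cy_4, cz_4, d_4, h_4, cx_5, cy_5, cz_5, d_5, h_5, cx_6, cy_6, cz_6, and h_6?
cx_1 = 8; cy_1 = 10; cz_1 = 6; r_1 = 3; cx_2 = 13; cy_2 = 3; cz_2 = 14; h_2 = 3; cx_3 = 14; cy_3 = 1; cz_3 = 10; w_3 = 5; h_3 = 8; cx_4 = 10; cy_4 = 1; cz_4 = 9; d_4 = 5; h_4 = 4; cx_5 = 3; cy_5 = 2; cz_5 = 2; d_5 = 4; h_5 = 3; cx_6 = 2; cy_6 = 11; cz_6 = 1; h_6 = 5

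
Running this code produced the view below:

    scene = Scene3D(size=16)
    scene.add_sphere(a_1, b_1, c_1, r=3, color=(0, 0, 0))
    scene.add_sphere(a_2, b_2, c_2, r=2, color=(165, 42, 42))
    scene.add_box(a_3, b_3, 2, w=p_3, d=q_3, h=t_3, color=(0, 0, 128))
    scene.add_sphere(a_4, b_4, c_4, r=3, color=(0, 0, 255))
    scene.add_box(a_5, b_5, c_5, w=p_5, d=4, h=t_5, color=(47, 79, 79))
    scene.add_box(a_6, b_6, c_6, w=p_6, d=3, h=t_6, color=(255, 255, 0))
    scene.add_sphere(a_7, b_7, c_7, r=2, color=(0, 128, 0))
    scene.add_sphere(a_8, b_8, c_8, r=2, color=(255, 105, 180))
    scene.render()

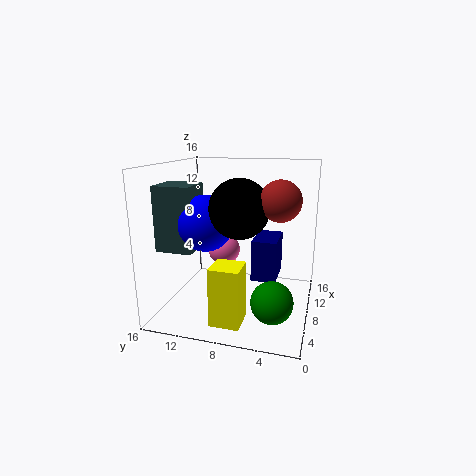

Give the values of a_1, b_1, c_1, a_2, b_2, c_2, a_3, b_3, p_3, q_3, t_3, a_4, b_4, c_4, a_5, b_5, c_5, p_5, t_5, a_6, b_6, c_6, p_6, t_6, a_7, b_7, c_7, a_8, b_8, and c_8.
a_1 = 5
b_1 = 7
c_1 = 12
a_2 = 5
b_2 = 3
c_2 = 13
a_3 = 10
b_3 = 4
p_3 = 5
q_3 = 3
t_3 = 5
a_4 = 6
b_4 = 11
c_4 = 10
a_5 = 4
b_5 = 12
c_5 = 7
p_5 = 4
t_5 = 7
a_6 = 1
b_6 = 6
c_6 = 1
p_6 = 3
t_6 = 6
a_7 = 2
b_7 = 3
c_7 = 4
a_8 = 12
b_8 = 11
c_8 = 5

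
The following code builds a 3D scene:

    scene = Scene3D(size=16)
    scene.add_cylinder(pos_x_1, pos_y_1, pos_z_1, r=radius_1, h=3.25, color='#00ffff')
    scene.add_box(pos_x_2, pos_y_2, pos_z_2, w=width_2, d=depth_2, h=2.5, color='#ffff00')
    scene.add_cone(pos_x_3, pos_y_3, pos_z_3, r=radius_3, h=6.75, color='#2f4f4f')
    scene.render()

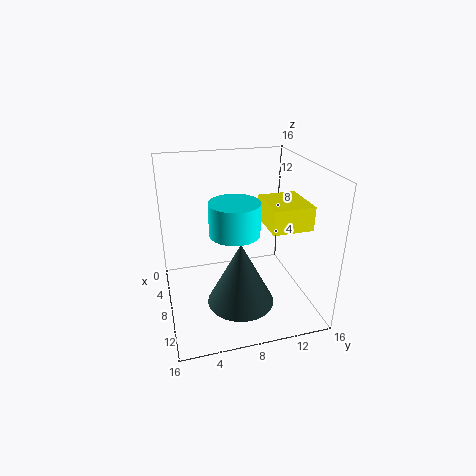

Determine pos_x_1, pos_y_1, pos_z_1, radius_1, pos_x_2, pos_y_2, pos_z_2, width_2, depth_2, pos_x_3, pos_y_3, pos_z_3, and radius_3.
pos_x_1 = 11.25; pos_y_1 = 6.75; pos_z_1 = 10.25; radius_1 = 2.5; pos_x_2 = 7.75; pos_y_2 = 10.25; pos_z_2 = 10.25; width_2 = 5; depth_2 = 4.25; pos_x_3 = 11.75; pos_y_3 = 7.25; pos_z_3 = 2.5; radius_3 = 3.5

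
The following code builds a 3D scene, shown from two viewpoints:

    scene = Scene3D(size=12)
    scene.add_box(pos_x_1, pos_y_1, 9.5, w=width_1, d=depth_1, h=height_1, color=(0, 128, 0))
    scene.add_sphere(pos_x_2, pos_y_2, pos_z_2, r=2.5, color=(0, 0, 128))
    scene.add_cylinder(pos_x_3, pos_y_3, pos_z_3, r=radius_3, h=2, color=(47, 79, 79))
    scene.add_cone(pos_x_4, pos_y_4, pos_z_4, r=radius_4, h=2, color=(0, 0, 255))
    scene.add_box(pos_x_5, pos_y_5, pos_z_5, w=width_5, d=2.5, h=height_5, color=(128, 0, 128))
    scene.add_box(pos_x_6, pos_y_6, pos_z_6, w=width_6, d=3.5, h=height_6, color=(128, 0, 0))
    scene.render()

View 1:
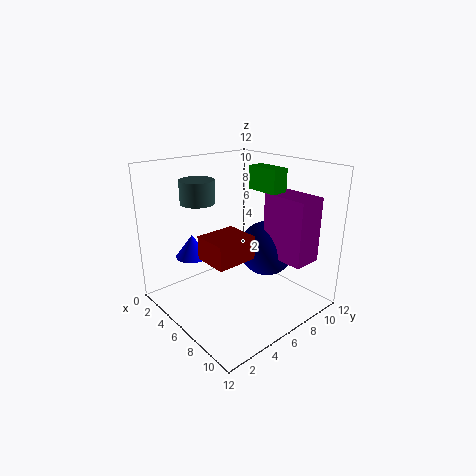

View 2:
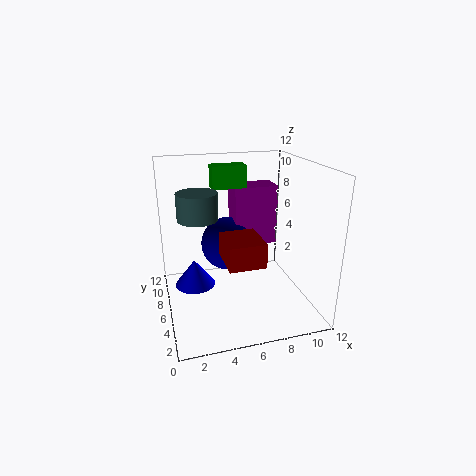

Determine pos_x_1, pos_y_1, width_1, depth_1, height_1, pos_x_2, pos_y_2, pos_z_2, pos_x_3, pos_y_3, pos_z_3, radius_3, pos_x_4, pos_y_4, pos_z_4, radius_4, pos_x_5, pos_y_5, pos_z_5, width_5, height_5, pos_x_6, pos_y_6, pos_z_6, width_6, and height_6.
pos_x_1 = 4.5; pos_y_1 = 8.5; width_1 = 3; depth_1 = 1.5; height_1 = 2; pos_x_2 = 6; pos_y_2 = 9.5; pos_z_2 = 4; pos_x_3 = 2.5; pos_y_3 = 4.5; pos_z_3 = 8.5; radius_3 = 1.5; pos_x_4 = 2; pos_y_4 = 4; pos_z_4 = 3.5; radius_4 = 1.5; pos_x_5 = 6.5; pos_y_5 = 8.5; pos_z_5 = 4; width_5 = 4; height_5 = 5.5; pos_x_6 = 4.5; pos_y_6 = 3; pos_z_6 = 4.5; width_6 = 3; height_6 = 2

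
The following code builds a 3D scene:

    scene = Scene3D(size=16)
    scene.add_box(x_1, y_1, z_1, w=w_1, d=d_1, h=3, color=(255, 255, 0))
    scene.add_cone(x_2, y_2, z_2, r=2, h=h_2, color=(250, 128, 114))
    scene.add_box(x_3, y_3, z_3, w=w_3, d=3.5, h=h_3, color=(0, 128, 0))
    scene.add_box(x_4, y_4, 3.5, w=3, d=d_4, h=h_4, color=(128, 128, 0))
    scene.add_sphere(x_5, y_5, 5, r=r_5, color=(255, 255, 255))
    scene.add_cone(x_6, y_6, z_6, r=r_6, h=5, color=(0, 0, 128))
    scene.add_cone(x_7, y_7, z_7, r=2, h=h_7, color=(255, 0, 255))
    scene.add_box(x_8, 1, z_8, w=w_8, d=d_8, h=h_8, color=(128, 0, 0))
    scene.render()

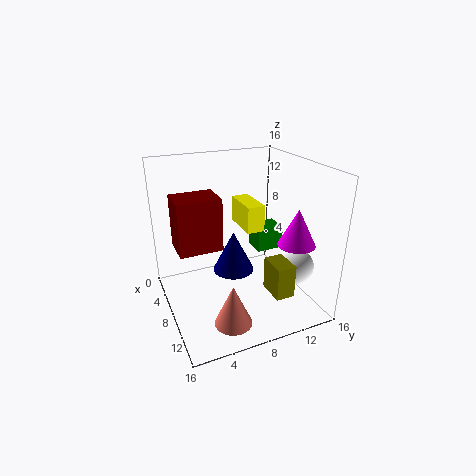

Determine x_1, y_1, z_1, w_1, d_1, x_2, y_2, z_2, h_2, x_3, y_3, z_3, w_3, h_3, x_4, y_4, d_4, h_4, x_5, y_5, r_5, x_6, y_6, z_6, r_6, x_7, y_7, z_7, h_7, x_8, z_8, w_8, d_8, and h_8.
x_1 = 4
y_1 = 9
z_1 = 8.5
w_1 = 4.5
d_1 = 2
x_2 = 12.5
y_2 = 5.5
z_2 = 0.5
h_2 = 4.5
x_3 = 1.5
y_3 = 12.5
z_3 = 3.5
w_3 = 3
h_3 = 3
x_4 = 11.5
y_4 = 9.5
d_4 = 2
h_4 = 3.5
x_5 = 11.5
y_5 = 13.5
r_5 = 2
x_6 = 5.5
y_6 = 8.5
z_6 = 2.5
r_6 = 2.5
x_7 = 12
y_7 = 13
z_7 = 8
h_7 = 4
x_8 = 6.5
z_8 = 8
w_8 = 3.5
d_8 = 4.5
h_8 = 5.5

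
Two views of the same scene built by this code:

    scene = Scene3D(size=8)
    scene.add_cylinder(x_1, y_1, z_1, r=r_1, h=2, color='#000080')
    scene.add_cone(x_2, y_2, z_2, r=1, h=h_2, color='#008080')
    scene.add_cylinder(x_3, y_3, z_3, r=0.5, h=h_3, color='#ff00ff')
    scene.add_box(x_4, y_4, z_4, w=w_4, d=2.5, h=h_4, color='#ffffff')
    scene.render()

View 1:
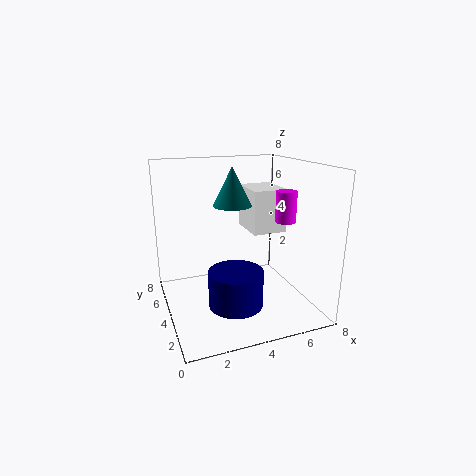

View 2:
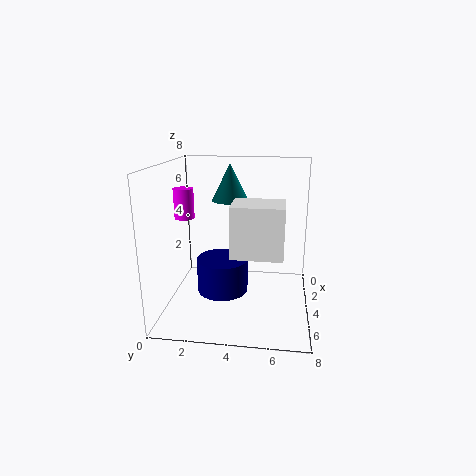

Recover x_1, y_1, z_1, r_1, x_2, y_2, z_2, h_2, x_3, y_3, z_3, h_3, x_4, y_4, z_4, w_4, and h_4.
x_1 = 3.5, y_1 = 3, z_1 = 0.5, r_1 = 1.5, x_2 = 3.5, y_2 = 3.5, z_2 = 6, h_2 = 2, x_3 = 5.5, y_3 = 1.5, z_3 = 5.5, h_3 = 1.5, x_4 = 5, y_4 = 4, z_4 = 4, w_4 = 2, h_4 = 2.5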